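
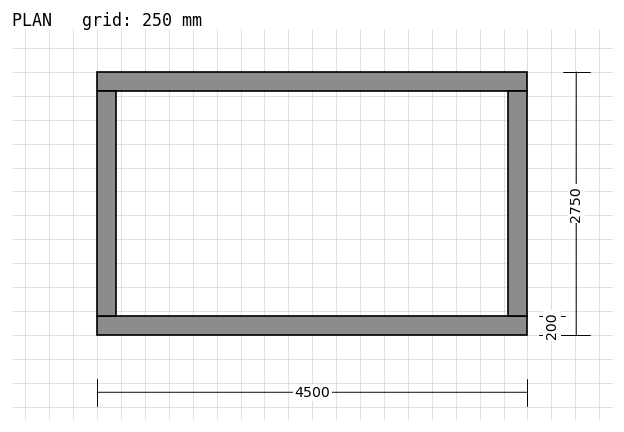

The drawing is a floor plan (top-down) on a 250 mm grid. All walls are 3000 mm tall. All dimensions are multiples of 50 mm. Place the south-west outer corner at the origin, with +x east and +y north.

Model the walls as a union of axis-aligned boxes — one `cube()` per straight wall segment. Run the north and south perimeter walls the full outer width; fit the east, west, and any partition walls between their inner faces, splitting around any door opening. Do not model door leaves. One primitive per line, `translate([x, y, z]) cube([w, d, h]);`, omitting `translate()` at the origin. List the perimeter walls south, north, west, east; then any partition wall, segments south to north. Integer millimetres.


cube([4500, 200, 3000]);
translate([0, 2550, 0]) cube([4500, 200, 3000]);
translate([0, 200, 0]) cube([200, 2350, 3000]);
translate([4300, 200, 0]) cube([200, 2350, 3000]);


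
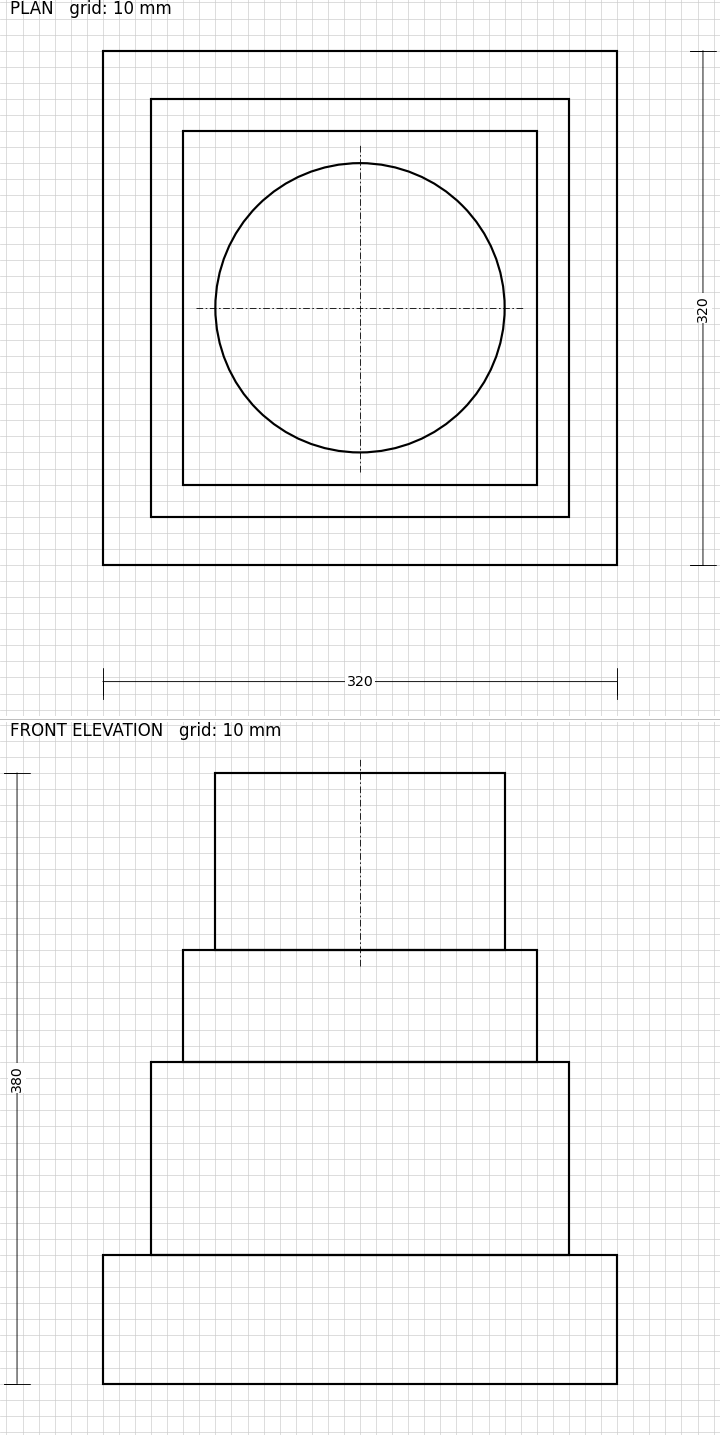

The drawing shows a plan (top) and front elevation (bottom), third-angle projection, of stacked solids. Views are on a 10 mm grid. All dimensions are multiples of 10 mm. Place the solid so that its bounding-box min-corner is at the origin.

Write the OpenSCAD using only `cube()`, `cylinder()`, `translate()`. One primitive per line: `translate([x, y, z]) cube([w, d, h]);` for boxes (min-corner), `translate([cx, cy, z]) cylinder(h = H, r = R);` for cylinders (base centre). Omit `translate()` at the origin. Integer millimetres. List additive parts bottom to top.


cube([320, 320, 80]);
translate([30, 30, 80]) cube([260, 260, 120]);
translate([50, 50, 200]) cube([220, 220, 70]);
translate([160, 160, 270]) cylinder(h = 110, r = 90);


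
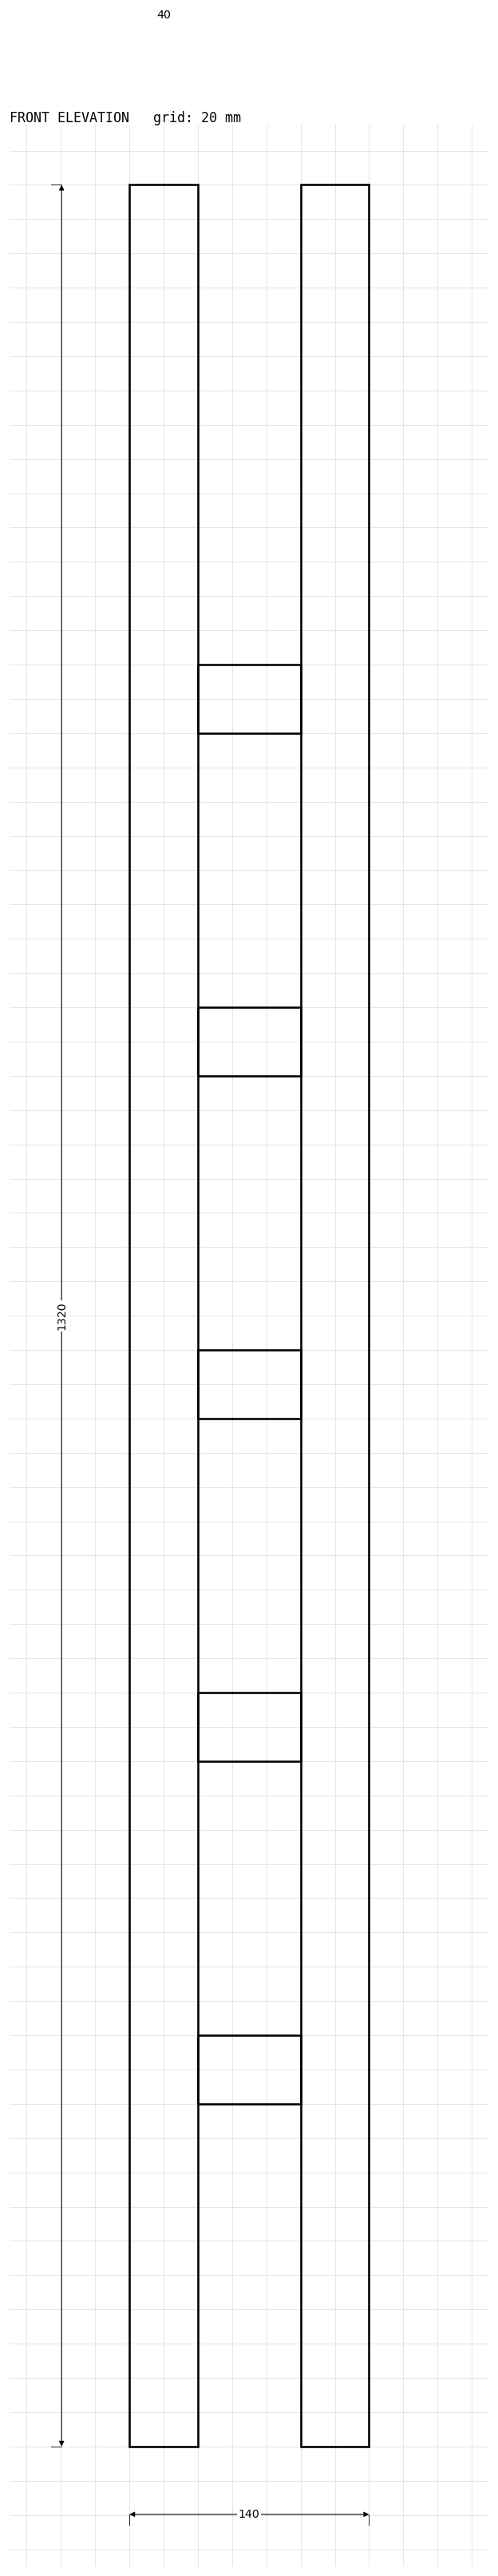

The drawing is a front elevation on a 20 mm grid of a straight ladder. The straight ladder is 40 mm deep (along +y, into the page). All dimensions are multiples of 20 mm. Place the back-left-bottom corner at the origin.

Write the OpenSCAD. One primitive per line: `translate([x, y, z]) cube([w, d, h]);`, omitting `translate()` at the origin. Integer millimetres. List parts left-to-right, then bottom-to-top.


cube([40, 40, 1320]);
translate([40, 0, 200]) cube([60, 40, 40]);
translate([40, 0, 400]) cube([60, 40, 40]);
translate([40, 0, 600]) cube([60, 40, 40]);
translate([40, 0, 800]) cube([60, 40, 40]);
translate([40, 0, 1000]) cube([60, 40, 40]);
translate([100, 0, 0]) cube([40, 40, 1320]);


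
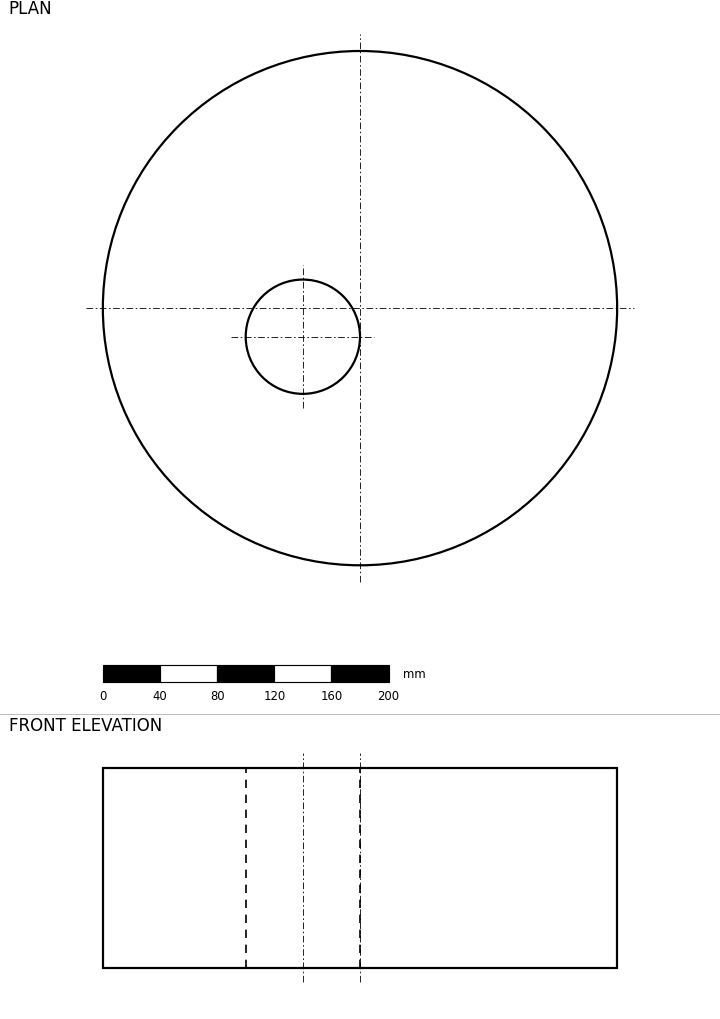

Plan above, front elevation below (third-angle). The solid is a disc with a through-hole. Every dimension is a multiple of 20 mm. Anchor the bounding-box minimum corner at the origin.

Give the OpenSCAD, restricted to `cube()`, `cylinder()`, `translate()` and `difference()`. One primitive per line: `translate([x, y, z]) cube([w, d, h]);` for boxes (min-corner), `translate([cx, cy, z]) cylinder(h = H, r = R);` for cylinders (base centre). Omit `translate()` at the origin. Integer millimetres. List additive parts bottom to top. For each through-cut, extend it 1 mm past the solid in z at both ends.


difference() {
  translate([180, 180, 0]) cylinder(h = 140, r = 180);
  translate([140, 160, -1]) cylinder(h = 142, r = 40);
}


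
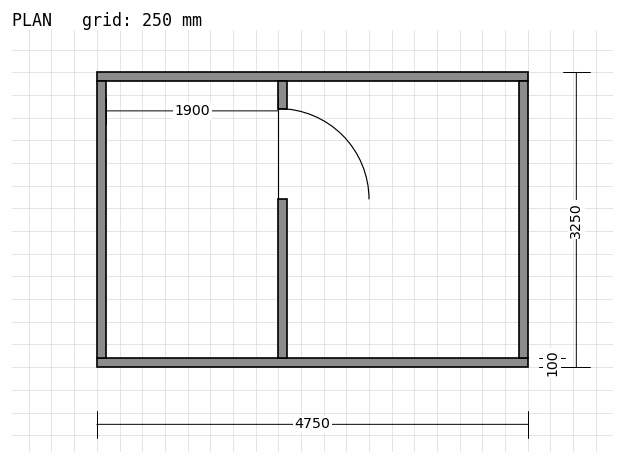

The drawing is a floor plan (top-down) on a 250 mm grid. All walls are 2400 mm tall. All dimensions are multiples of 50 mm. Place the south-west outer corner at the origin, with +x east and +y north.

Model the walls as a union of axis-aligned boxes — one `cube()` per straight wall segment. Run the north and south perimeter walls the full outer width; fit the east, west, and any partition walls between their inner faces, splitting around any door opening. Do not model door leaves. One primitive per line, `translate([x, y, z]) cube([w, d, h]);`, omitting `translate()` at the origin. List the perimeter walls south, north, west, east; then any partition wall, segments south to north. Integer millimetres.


cube([4750, 100, 2400]);
translate([0, 3150, 0]) cube([4750, 100, 2400]);
translate([0, 100, 0]) cube([100, 3050, 2400]);
translate([4650, 100, 0]) cube([100, 3050, 2400]);
translate([2000, 100, 0]) cube([100, 1750, 2400]);
translate([2000, 2850, 0]) cube([100, 300, 2400]);


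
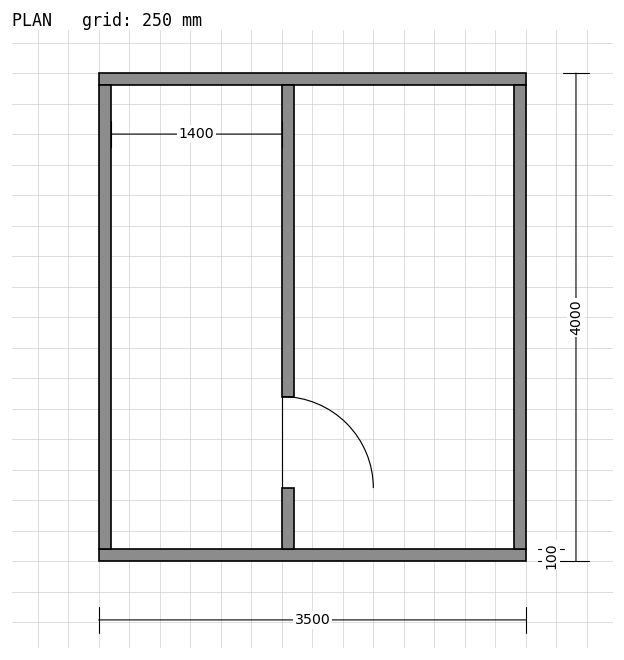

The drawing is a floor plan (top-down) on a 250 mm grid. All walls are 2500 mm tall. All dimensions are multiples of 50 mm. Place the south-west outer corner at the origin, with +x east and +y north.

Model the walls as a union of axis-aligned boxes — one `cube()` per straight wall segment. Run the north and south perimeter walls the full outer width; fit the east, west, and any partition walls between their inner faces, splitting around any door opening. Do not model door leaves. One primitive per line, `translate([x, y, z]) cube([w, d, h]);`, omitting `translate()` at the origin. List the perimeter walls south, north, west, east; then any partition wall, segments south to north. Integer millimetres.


cube([3500, 100, 2500]);
translate([0, 3900, 0]) cube([3500, 100, 2500]);
translate([0, 100, 0]) cube([100, 3800, 2500]);
translate([3400, 100, 0]) cube([100, 3800, 2500]);
translate([1500, 100, 0]) cube([100, 500, 2500]);
translate([1500, 1350, 0]) cube([100, 2550, 2500]);


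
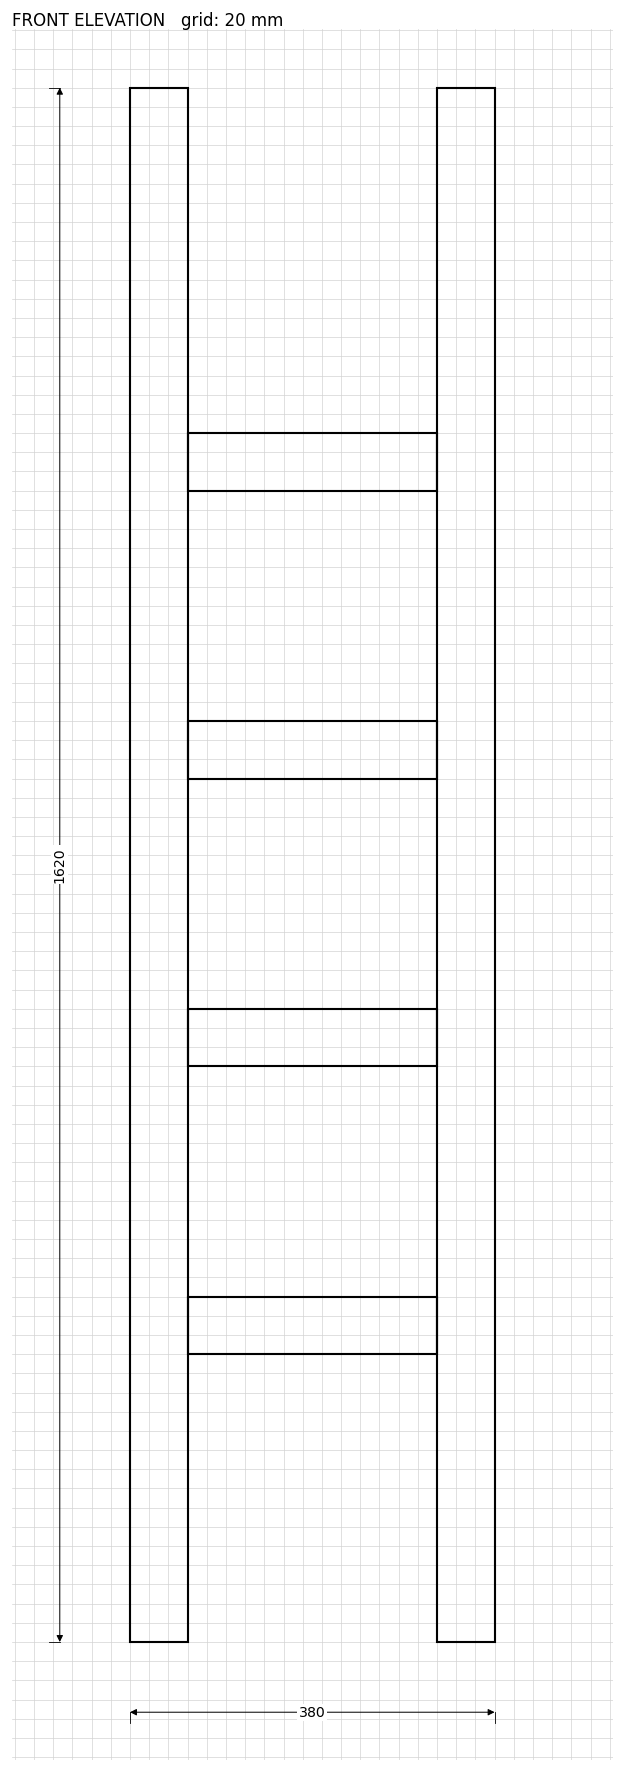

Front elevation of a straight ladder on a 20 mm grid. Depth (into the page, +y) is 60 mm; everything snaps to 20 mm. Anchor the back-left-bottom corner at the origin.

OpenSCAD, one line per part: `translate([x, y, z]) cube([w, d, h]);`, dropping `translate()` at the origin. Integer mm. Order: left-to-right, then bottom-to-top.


cube([60, 60, 1620]);
translate([60, 0, 300]) cube([260, 60, 60]);
translate([60, 0, 600]) cube([260, 60, 60]);
translate([60, 0, 900]) cube([260, 60, 60]);
translate([60, 0, 1200]) cube([260, 60, 60]);
translate([320, 0, 0]) cube([60, 60, 1620]);


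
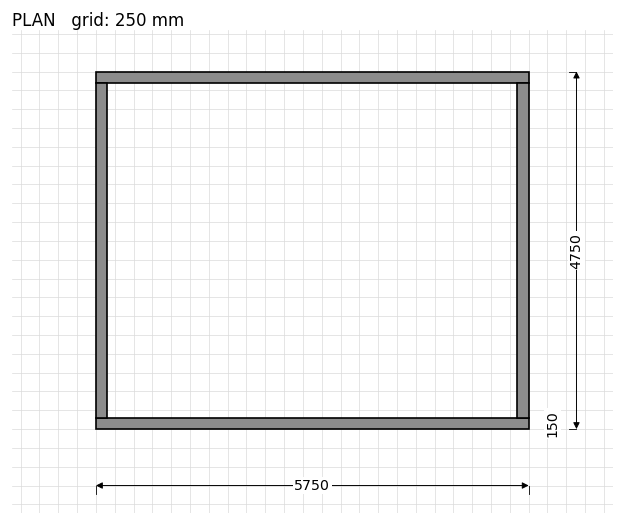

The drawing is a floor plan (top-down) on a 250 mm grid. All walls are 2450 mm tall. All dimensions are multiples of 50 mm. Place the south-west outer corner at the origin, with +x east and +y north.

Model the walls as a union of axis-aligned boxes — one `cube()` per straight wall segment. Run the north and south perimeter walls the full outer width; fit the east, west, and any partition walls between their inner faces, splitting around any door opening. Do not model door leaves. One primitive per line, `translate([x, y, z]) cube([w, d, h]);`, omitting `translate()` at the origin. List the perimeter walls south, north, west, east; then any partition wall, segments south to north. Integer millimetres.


cube([5750, 150, 2450]);
translate([0, 4600, 0]) cube([5750, 150, 2450]);
translate([0, 150, 0]) cube([150, 4450, 2450]);
translate([5600, 150, 0]) cube([150, 4450, 2450]);


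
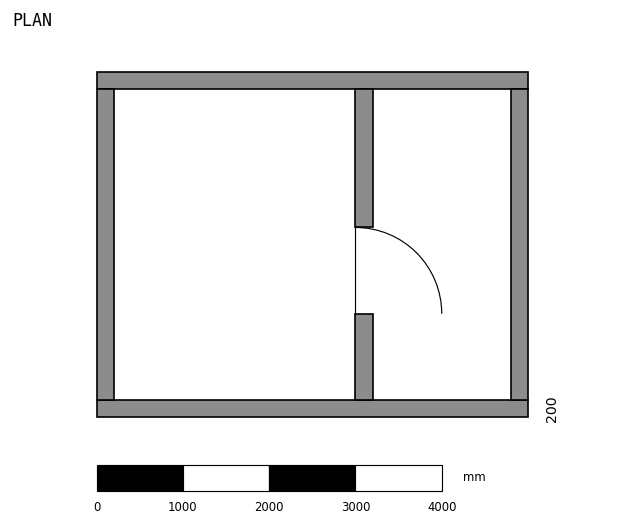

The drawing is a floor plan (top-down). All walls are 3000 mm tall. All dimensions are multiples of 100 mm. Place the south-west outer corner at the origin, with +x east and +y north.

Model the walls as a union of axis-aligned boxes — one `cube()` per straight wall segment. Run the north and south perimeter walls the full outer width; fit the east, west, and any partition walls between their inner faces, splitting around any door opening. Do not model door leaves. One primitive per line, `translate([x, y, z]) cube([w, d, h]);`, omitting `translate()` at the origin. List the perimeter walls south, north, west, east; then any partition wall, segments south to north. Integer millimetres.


cube([5000, 200, 3000]);
translate([0, 3800, 0]) cube([5000, 200, 3000]);
translate([0, 200, 0]) cube([200, 3600, 3000]);
translate([4800, 200, 0]) cube([200, 3600, 3000]);
translate([3000, 200, 0]) cube([200, 1000, 3000]);
translate([3000, 2200, 0]) cube([200, 1600, 3000]);


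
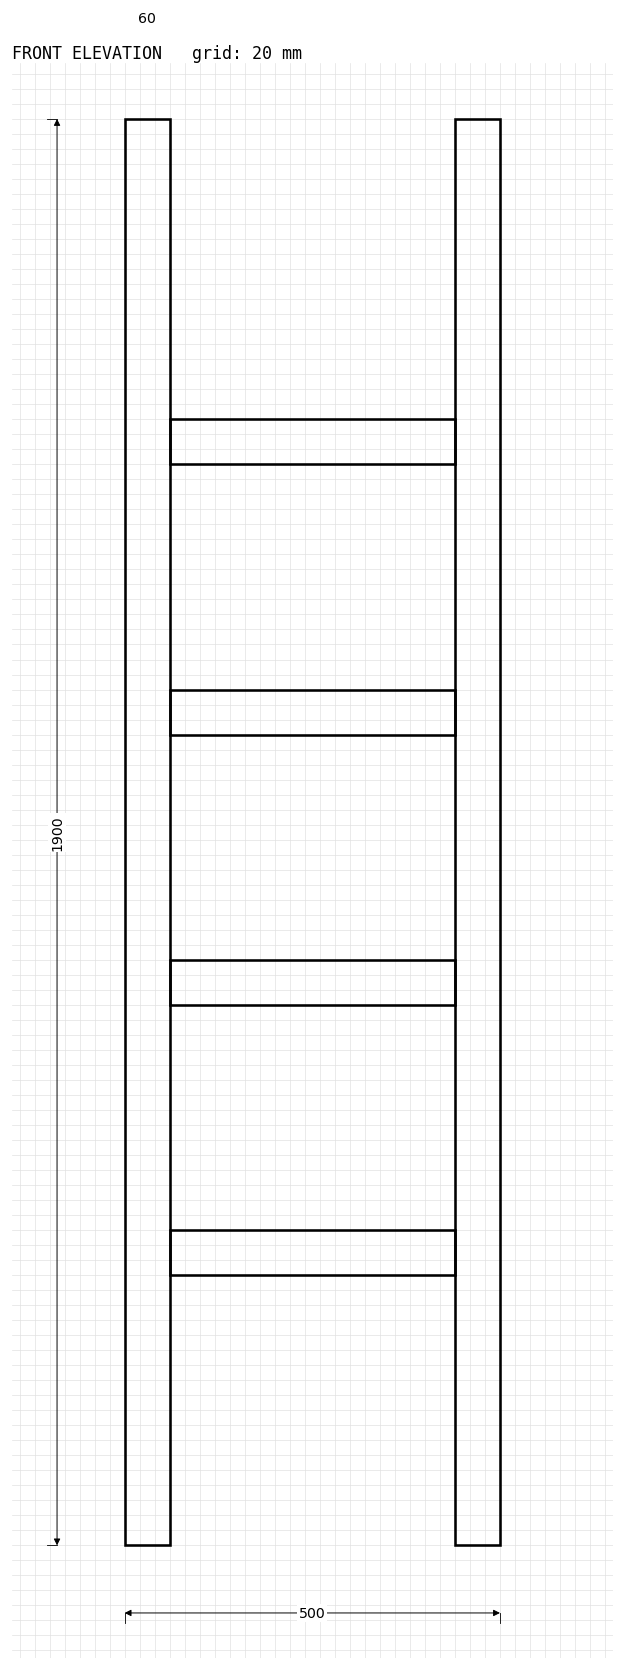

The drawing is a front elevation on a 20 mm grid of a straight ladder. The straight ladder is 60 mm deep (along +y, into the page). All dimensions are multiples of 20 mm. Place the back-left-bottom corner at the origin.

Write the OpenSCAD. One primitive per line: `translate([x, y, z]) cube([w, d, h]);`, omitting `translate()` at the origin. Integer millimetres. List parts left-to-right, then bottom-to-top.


cube([60, 60, 1900]);
translate([60, 0, 360]) cube([380, 60, 60]);
translate([60, 0, 720]) cube([380, 60, 60]);
translate([60, 0, 1080]) cube([380, 60, 60]);
translate([60, 0, 1440]) cube([380, 60, 60]);
translate([440, 0, 0]) cube([60, 60, 1900]);


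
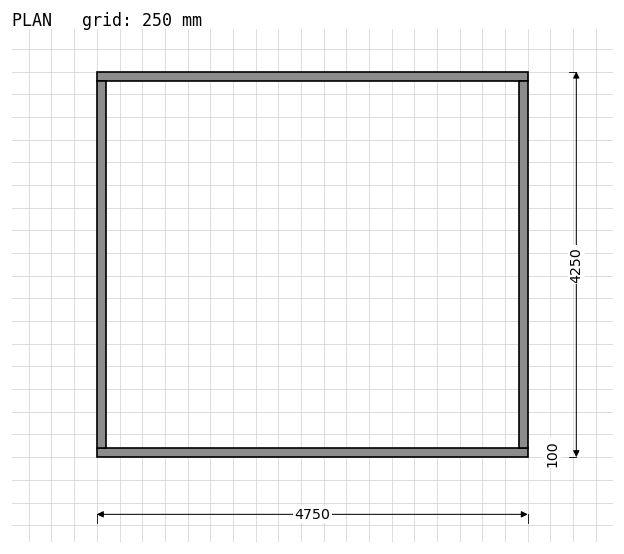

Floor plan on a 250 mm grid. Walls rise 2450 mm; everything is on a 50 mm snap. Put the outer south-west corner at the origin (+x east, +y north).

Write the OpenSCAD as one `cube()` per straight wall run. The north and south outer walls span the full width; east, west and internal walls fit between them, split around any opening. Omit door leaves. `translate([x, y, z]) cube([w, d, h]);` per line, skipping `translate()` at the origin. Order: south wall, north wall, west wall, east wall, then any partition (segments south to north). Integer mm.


cube([4750, 100, 2450]);
translate([0, 4150, 0]) cube([4750, 100, 2450]);
translate([0, 100, 0]) cube([100, 4050, 2450]);
translate([4650, 100, 0]) cube([100, 4050, 2450]);


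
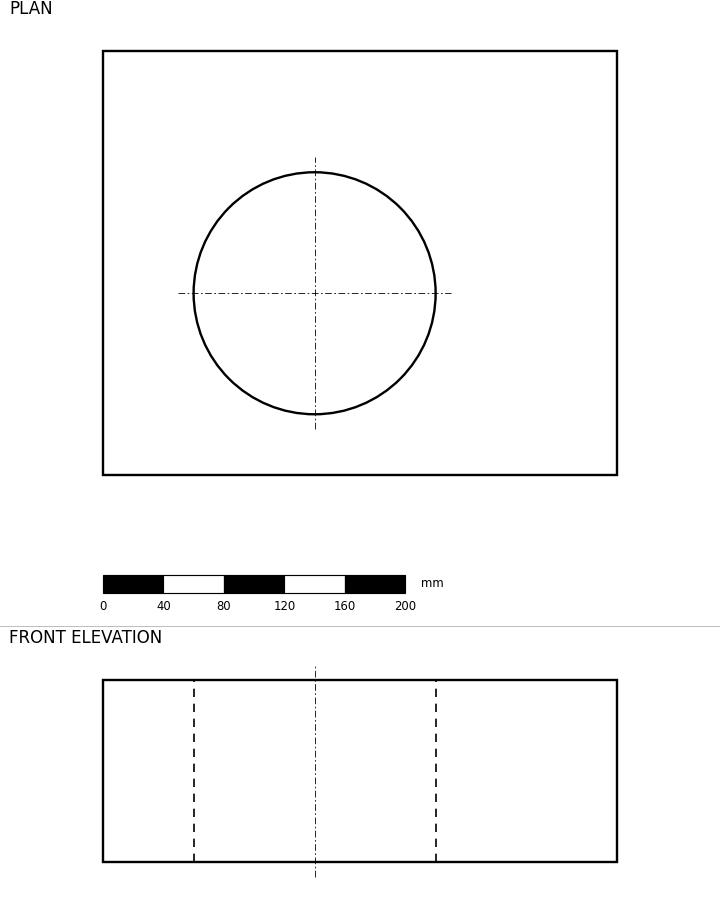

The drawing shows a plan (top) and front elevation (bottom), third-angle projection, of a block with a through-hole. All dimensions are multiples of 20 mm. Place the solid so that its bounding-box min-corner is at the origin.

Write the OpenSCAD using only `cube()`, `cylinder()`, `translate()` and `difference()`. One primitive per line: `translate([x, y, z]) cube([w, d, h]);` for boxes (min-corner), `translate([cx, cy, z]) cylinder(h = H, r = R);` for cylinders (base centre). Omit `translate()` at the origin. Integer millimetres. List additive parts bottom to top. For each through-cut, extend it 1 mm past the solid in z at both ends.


difference() {
  cube([340, 280, 120]);
  translate([140, 120, -1]) cylinder(h = 122, r = 80);
}


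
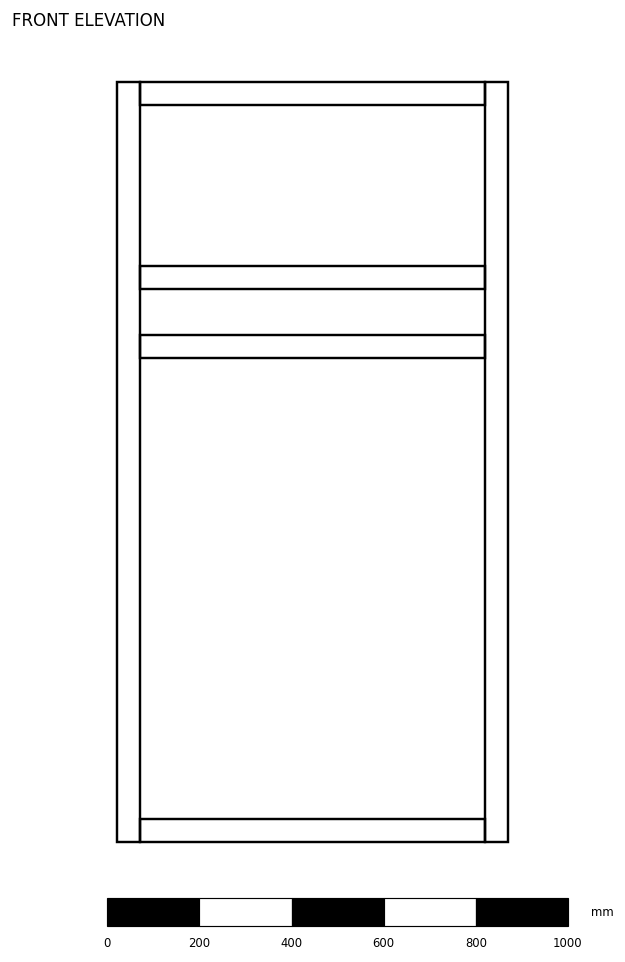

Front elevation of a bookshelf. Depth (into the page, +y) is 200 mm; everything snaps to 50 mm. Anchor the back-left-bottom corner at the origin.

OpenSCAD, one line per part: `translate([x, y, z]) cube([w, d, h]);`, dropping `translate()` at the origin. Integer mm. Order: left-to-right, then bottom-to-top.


cube([50, 200, 1650]);
translate([50, 0, 0]) cube([750, 200, 50]);
translate([50, 0, 1050]) cube([750, 200, 50]);
translate([50, 0, 1200]) cube([750, 200, 50]);
translate([50, 0, 1600]) cube([750, 200, 50]);
translate([800, 0, 0]) cube([50, 200, 1650]);


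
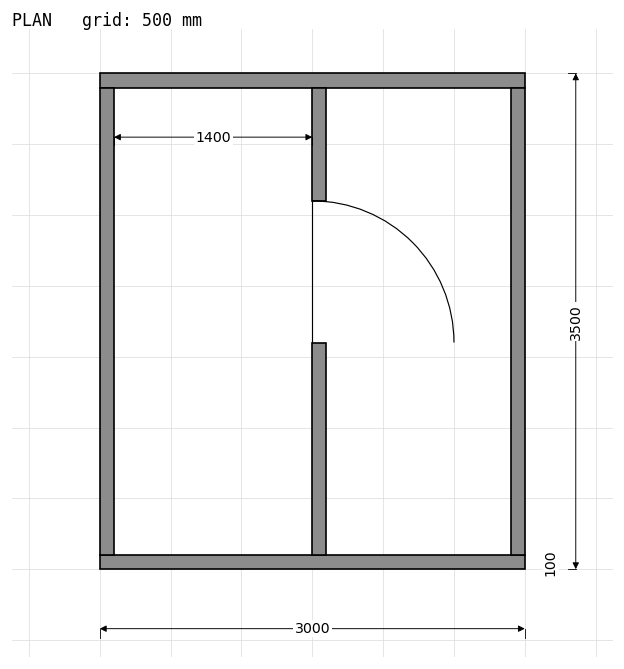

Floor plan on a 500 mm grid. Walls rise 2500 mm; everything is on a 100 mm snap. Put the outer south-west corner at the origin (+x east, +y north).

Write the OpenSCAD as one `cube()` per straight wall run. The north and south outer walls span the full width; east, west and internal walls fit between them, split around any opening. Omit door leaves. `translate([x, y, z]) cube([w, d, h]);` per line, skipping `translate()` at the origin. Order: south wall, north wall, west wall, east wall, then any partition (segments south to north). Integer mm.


cube([3000, 100, 2500]);
translate([0, 3400, 0]) cube([3000, 100, 2500]);
translate([0, 100, 0]) cube([100, 3300, 2500]);
translate([2900, 100, 0]) cube([100, 3300, 2500]);
translate([1500, 100, 0]) cube([100, 1500, 2500]);
translate([1500, 2600, 0]) cube([100, 800, 2500]);


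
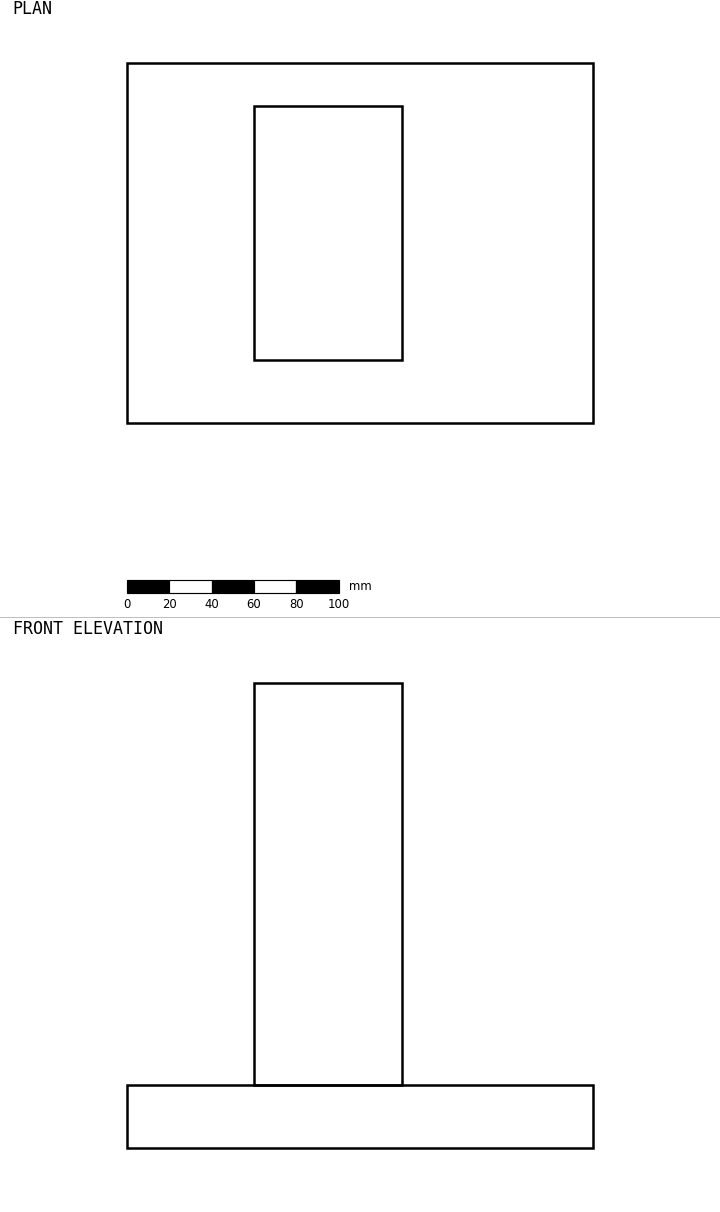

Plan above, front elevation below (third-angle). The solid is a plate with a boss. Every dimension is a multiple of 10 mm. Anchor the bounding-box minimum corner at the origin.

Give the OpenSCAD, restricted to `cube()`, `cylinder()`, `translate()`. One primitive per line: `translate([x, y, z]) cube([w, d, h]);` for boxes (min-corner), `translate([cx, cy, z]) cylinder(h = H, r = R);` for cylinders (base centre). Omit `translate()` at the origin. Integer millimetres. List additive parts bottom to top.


cube([220, 170, 30]);
translate([60, 30, 30]) cube([70, 120, 190]);


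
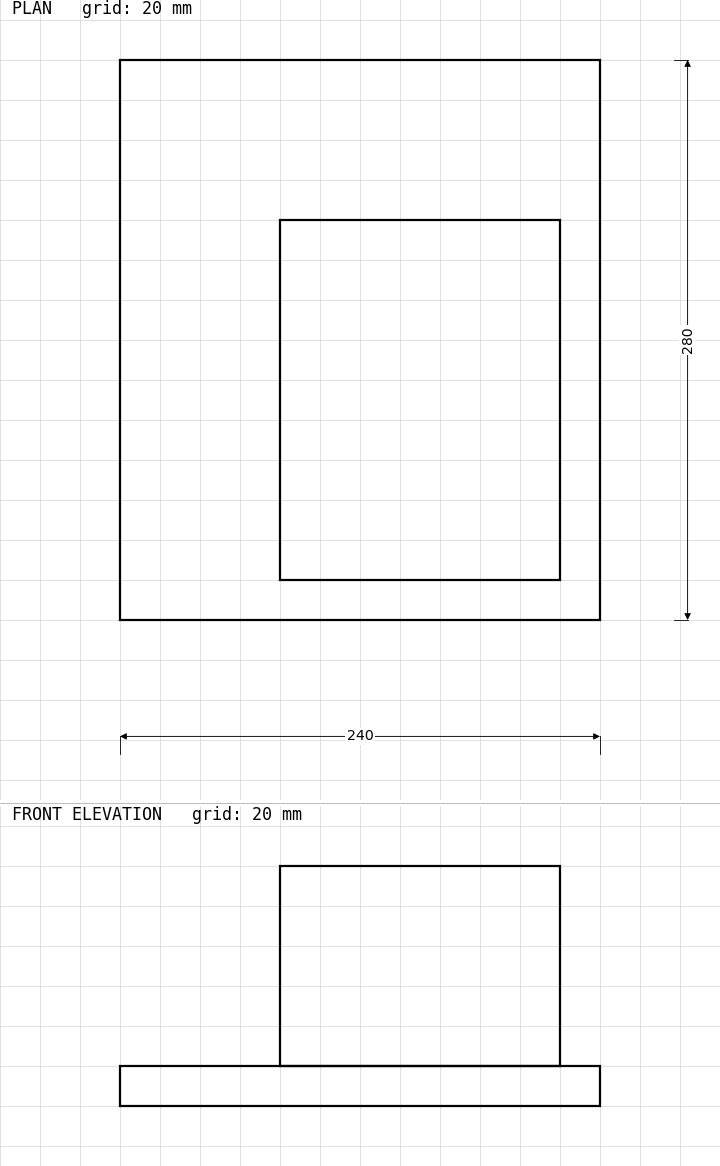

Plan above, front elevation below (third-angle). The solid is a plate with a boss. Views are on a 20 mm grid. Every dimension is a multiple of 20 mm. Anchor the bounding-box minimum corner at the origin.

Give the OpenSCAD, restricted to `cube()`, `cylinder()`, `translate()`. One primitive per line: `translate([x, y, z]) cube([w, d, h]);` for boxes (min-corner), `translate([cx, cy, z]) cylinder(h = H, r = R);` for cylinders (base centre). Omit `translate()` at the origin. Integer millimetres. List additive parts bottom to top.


cube([240, 280, 20]);
translate([80, 20, 20]) cube([140, 180, 100]);


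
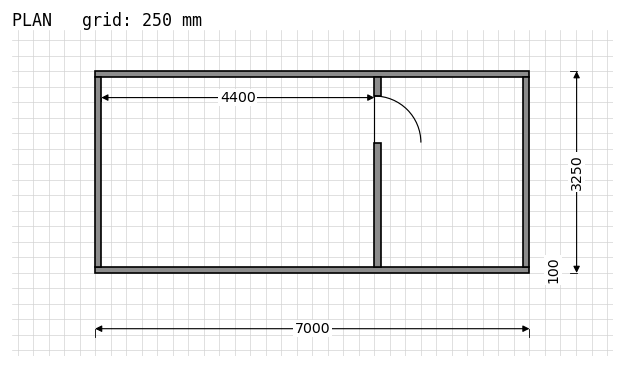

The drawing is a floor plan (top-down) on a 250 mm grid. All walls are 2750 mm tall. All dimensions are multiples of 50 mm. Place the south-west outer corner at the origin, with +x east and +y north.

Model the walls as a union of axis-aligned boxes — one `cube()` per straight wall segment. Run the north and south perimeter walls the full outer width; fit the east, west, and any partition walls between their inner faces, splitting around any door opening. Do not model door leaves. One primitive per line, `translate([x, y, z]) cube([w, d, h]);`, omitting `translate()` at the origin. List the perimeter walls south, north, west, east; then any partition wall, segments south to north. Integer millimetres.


cube([7000, 100, 2750]);
translate([0, 3150, 0]) cube([7000, 100, 2750]);
translate([0, 100, 0]) cube([100, 3050, 2750]);
translate([6900, 100, 0]) cube([100, 3050, 2750]);
translate([4500, 100, 0]) cube([100, 2000, 2750]);
translate([4500, 2850, 0]) cube([100, 300, 2750]);


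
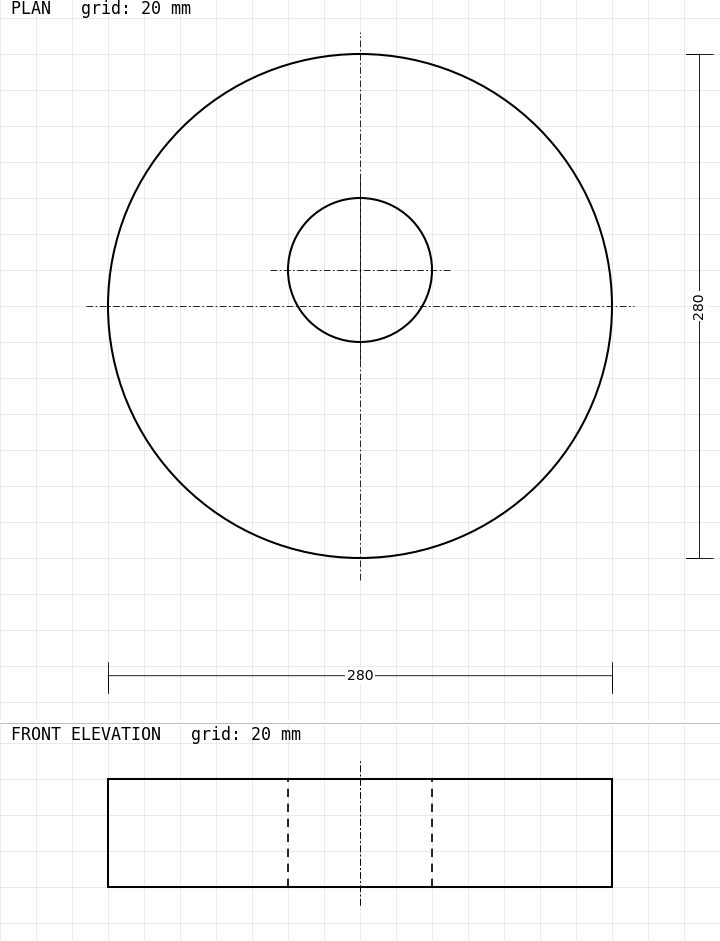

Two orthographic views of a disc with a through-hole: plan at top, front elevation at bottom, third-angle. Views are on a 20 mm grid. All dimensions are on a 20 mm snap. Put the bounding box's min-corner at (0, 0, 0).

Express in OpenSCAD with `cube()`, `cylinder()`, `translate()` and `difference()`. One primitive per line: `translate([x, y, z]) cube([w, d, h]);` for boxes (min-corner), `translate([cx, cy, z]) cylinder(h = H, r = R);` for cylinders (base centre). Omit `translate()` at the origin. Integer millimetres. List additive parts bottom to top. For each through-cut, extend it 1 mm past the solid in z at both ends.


difference() {
  translate([140, 140, 0]) cylinder(h = 60, r = 140);
  translate([140, 160, -1]) cylinder(h = 62, r = 40);
}


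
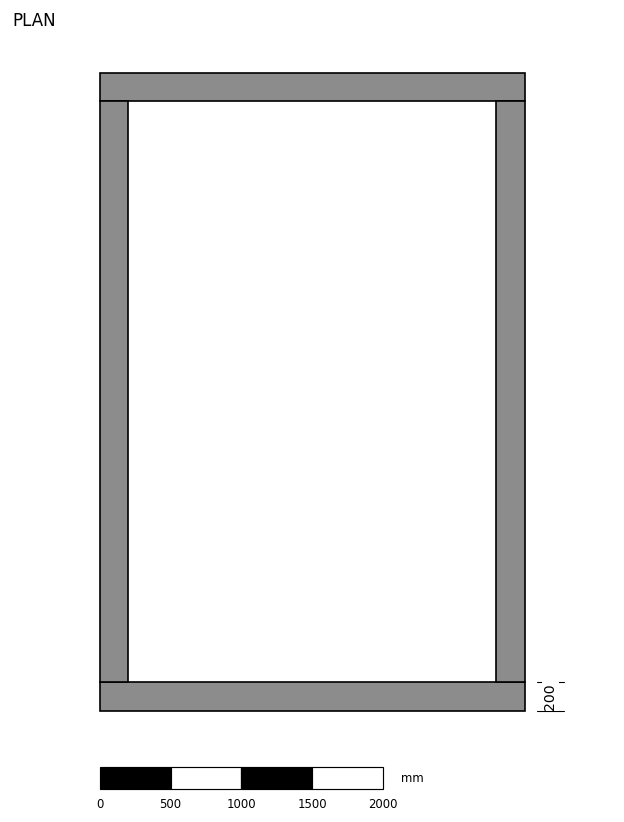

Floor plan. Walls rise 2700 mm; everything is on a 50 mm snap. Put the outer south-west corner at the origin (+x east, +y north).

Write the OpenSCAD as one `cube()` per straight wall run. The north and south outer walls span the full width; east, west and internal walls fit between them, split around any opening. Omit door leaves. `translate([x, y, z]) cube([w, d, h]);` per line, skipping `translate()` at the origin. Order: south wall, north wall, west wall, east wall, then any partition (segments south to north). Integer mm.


cube([3000, 200, 2700]);
translate([0, 4300, 0]) cube([3000, 200, 2700]);
translate([0, 200, 0]) cube([200, 4100, 2700]);
translate([2800, 200, 0]) cube([200, 4100, 2700]);


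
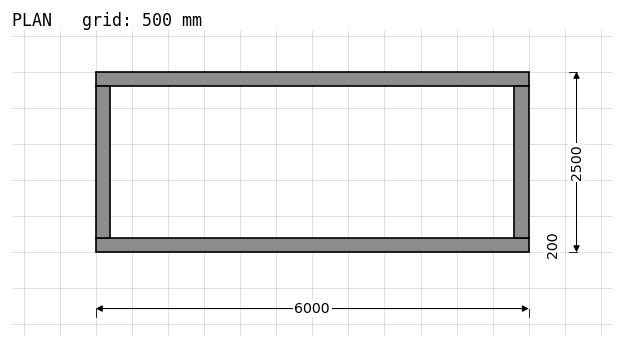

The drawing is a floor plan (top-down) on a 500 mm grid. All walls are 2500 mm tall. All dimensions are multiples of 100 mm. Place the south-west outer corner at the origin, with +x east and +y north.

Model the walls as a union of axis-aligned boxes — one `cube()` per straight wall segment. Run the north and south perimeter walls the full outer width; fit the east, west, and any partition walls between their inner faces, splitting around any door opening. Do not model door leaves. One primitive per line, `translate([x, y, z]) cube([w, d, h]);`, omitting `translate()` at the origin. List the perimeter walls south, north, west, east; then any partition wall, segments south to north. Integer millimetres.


cube([6000, 200, 2500]);
translate([0, 2300, 0]) cube([6000, 200, 2500]);
translate([0, 200, 0]) cube([200, 2100, 2500]);
translate([5800, 200, 0]) cube([200, 2100, 2500]);


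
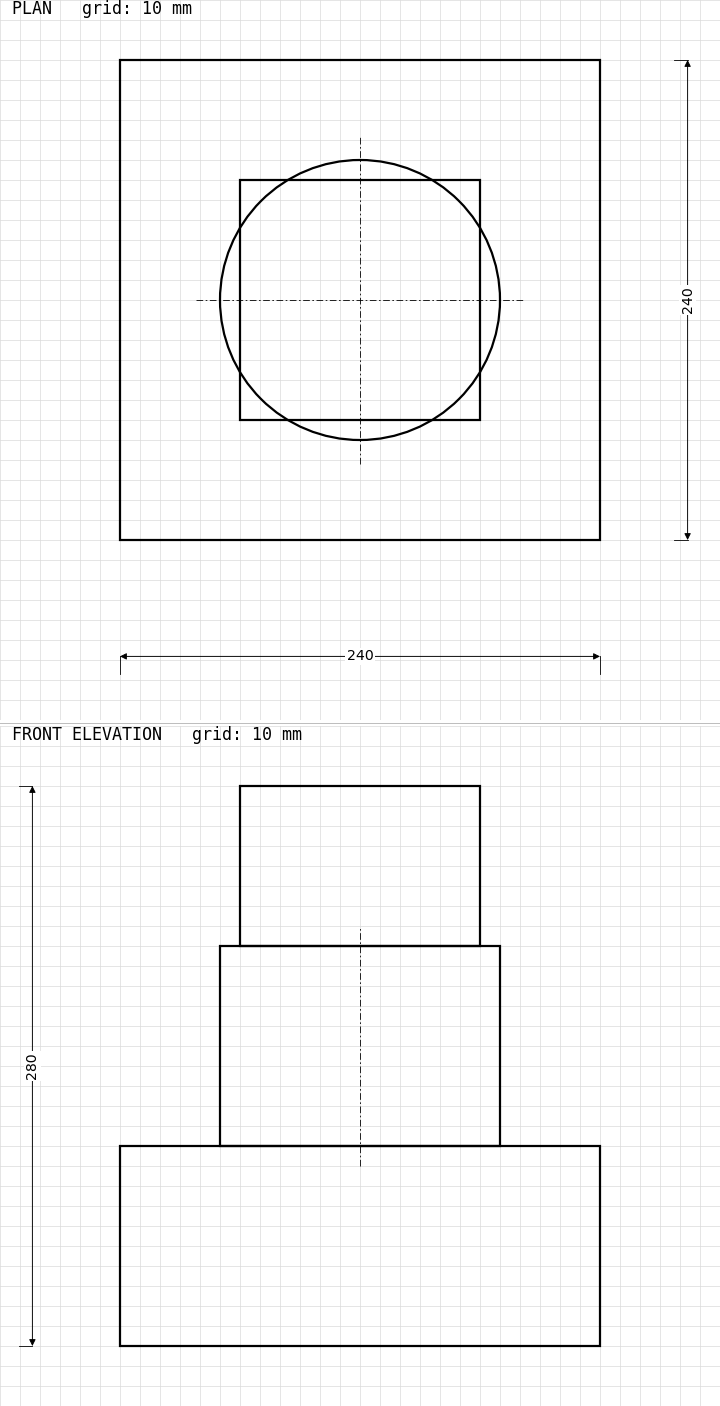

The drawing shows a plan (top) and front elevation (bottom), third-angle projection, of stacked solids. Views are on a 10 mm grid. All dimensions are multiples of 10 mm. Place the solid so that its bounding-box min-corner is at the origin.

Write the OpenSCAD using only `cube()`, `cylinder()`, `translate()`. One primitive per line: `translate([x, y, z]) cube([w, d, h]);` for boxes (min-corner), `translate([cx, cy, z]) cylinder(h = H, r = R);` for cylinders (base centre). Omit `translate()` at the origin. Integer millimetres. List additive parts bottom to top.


cube([240, 240, 100]);
translate([120, 120, 100]) cylinder(h = 100, r = 70);
translate([60, 60, 200]) cube([120, 120, 80]);


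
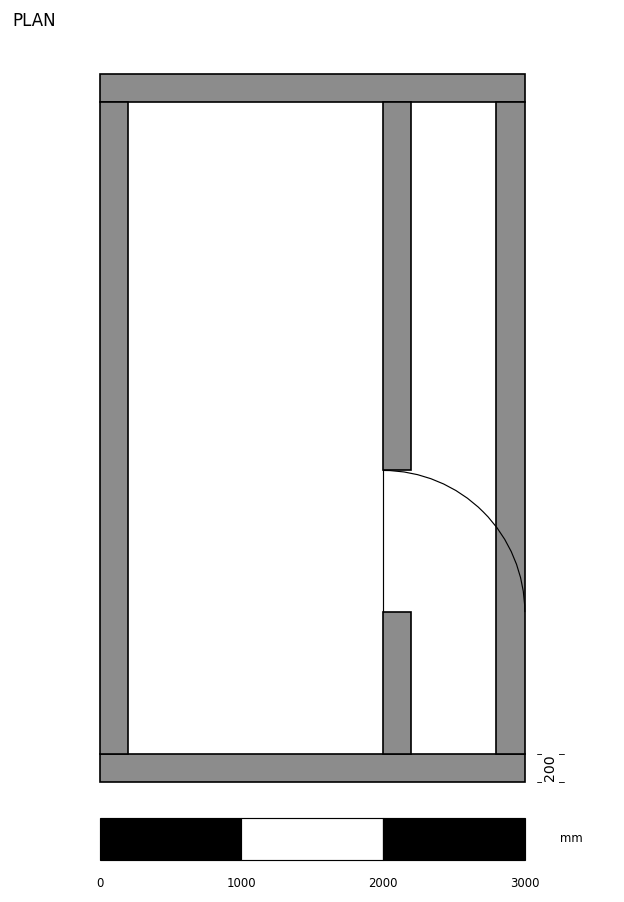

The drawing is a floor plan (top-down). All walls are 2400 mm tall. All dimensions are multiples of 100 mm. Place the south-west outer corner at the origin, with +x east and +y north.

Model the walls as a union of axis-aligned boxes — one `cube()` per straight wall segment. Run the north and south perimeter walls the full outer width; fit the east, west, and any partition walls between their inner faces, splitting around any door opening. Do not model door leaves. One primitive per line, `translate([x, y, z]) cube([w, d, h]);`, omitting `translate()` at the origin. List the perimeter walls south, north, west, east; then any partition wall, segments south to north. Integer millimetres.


cube([3000, 200, 2400]);
translate([0, 4800, 0]) cube([3000, 200, 2400]);
translate([0, 200, 0]) cube([200, 4600, 2400]);
translate([2800, 200, 0]) cube([200, 4600, 2400]);
translate([2000, 200, 0]) cube([200, 1000, 2400]);
translate([2000, 2200, 0]) cube([200, 2600, 2400]);


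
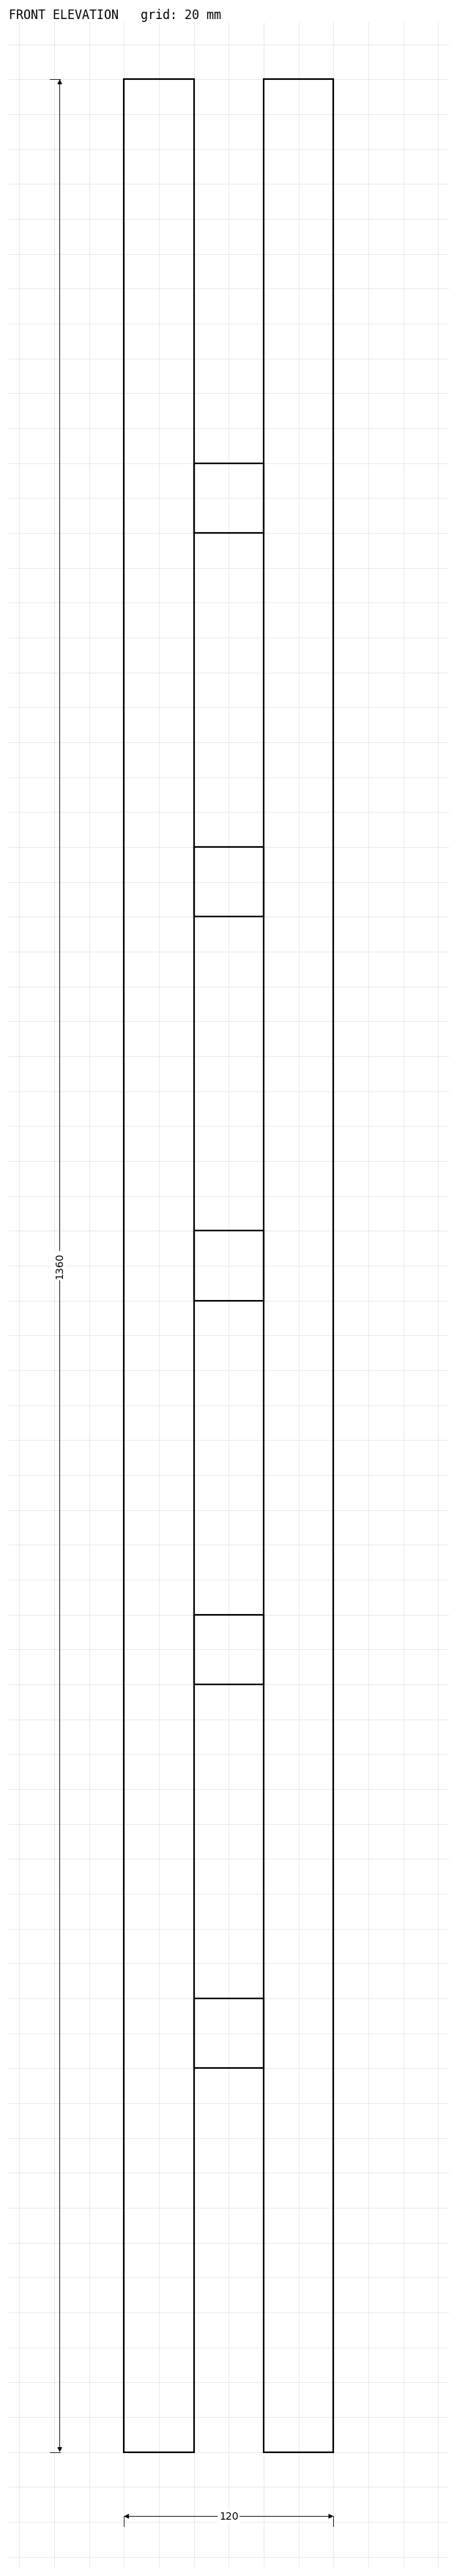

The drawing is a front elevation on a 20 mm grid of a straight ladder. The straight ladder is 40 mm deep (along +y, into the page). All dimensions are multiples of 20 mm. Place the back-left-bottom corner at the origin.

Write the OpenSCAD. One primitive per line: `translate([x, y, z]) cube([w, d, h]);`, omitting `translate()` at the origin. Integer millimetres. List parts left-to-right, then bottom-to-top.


cube([40, 40, 1360]);
translate([40, 0, 220]) cube([40, 40, 40]);
translate([40, 0, 440]) cube([40, 40, 40]);
translate([40, 0, 660]) cube([40, 40, 40]);
translate([40, 0, 880]) cube([40, 40, 40]);
translate([40, 0, 1100]) cube([40, 40, 40]);
translate([80, 0, 0]) cube([40, 40, 1360]);


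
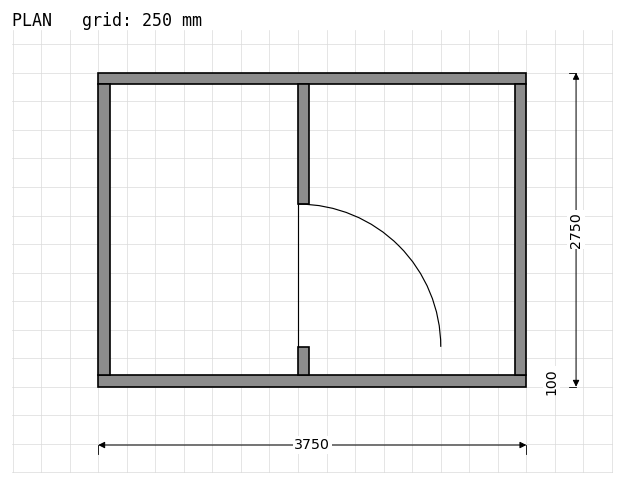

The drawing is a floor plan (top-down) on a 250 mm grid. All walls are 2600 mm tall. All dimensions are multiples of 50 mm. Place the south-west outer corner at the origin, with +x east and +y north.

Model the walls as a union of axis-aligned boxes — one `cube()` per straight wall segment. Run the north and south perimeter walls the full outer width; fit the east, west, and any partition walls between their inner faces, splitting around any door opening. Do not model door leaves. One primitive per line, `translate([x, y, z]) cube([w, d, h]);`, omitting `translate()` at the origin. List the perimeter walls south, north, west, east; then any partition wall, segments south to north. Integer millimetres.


cube([3750, 100, 2600]);
translate([0, 2650, 0]) cube([3750, 100, 2600]);
translate([0, 100, 0]) cube([100, 2550, 2600]);
translate([3650, 100, 0]) cube([100, 2550, 2600]);
translate([1750, 100, 0]) cube([100, 250, 2600]);
translate([1750, 1600, 0]) cube([100, 1050, 2600]);


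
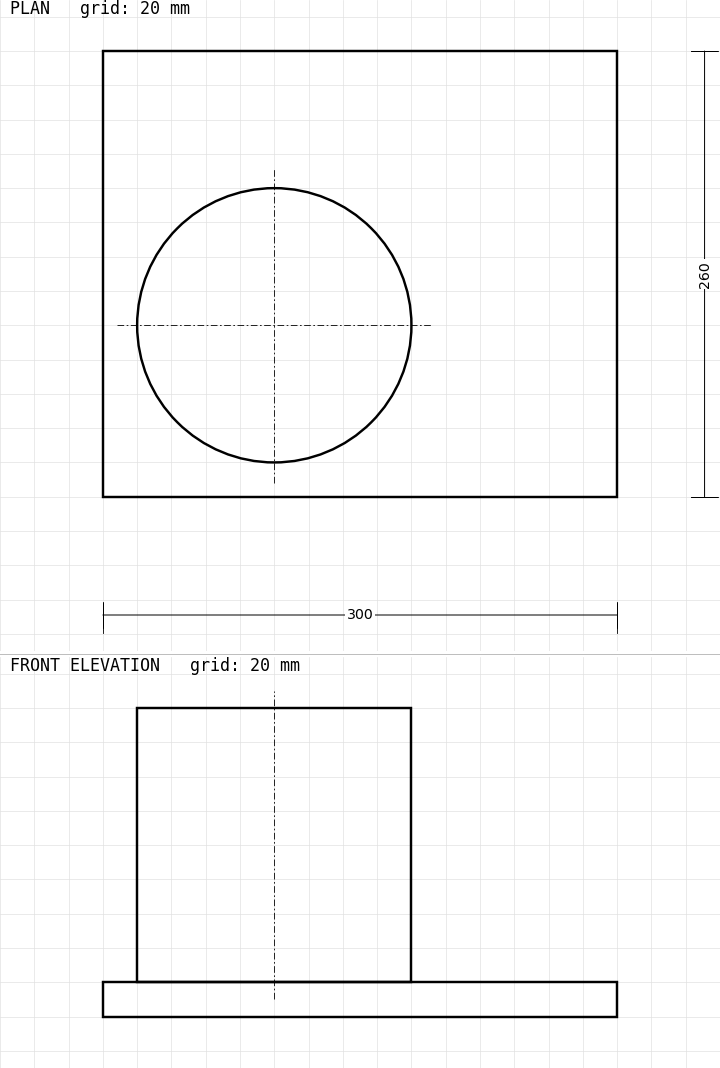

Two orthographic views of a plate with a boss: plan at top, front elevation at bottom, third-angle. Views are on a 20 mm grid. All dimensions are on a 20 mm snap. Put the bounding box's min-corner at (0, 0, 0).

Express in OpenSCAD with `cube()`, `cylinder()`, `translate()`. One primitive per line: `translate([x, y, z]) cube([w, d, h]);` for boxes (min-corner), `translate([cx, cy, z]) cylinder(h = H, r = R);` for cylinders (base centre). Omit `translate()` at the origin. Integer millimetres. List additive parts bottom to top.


cube([300, 260, 20]);
translate([100, 100, 20]) cylinder(h = 160, r = 80);


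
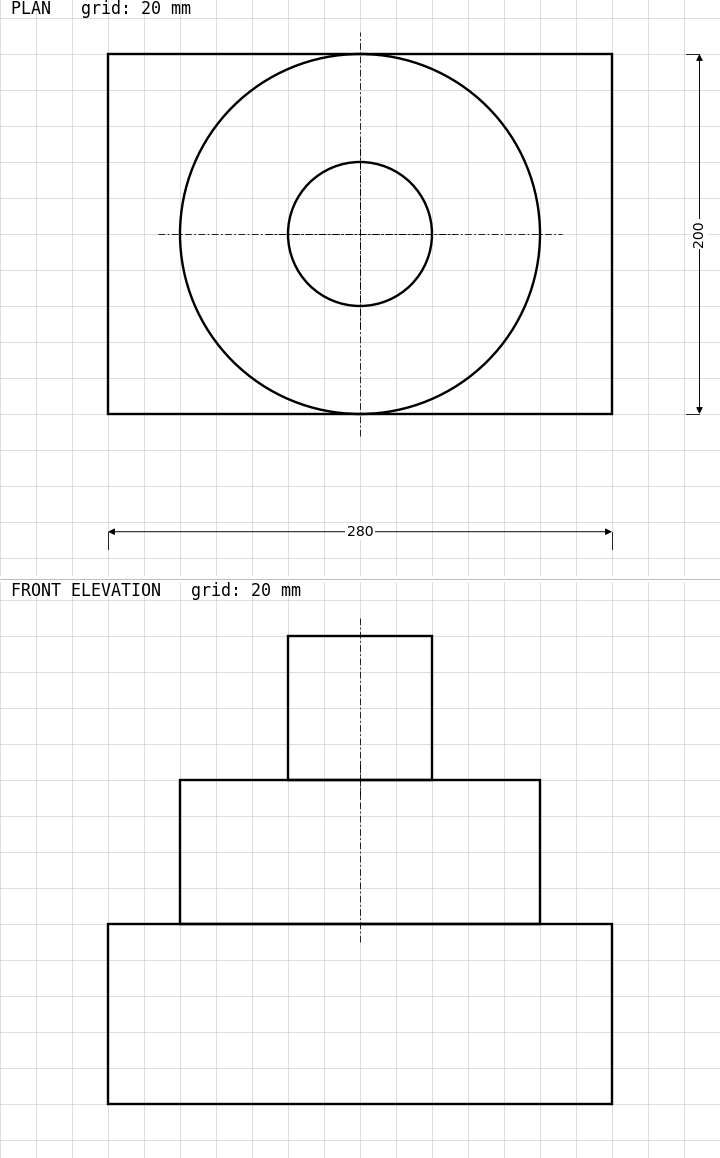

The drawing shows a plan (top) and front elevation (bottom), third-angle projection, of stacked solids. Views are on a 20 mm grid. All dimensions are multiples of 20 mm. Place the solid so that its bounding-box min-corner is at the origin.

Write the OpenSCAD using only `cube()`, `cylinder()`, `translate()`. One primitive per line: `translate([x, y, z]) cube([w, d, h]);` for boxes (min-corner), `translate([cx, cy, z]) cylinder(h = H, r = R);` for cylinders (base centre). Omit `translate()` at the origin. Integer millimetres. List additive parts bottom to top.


cube([280, 200, 100]);
translate([140, 100, 100]) cylinder(h = 80, r = 100);
translate([140, 100, 180]) cylinder(h = 80, r = 40);


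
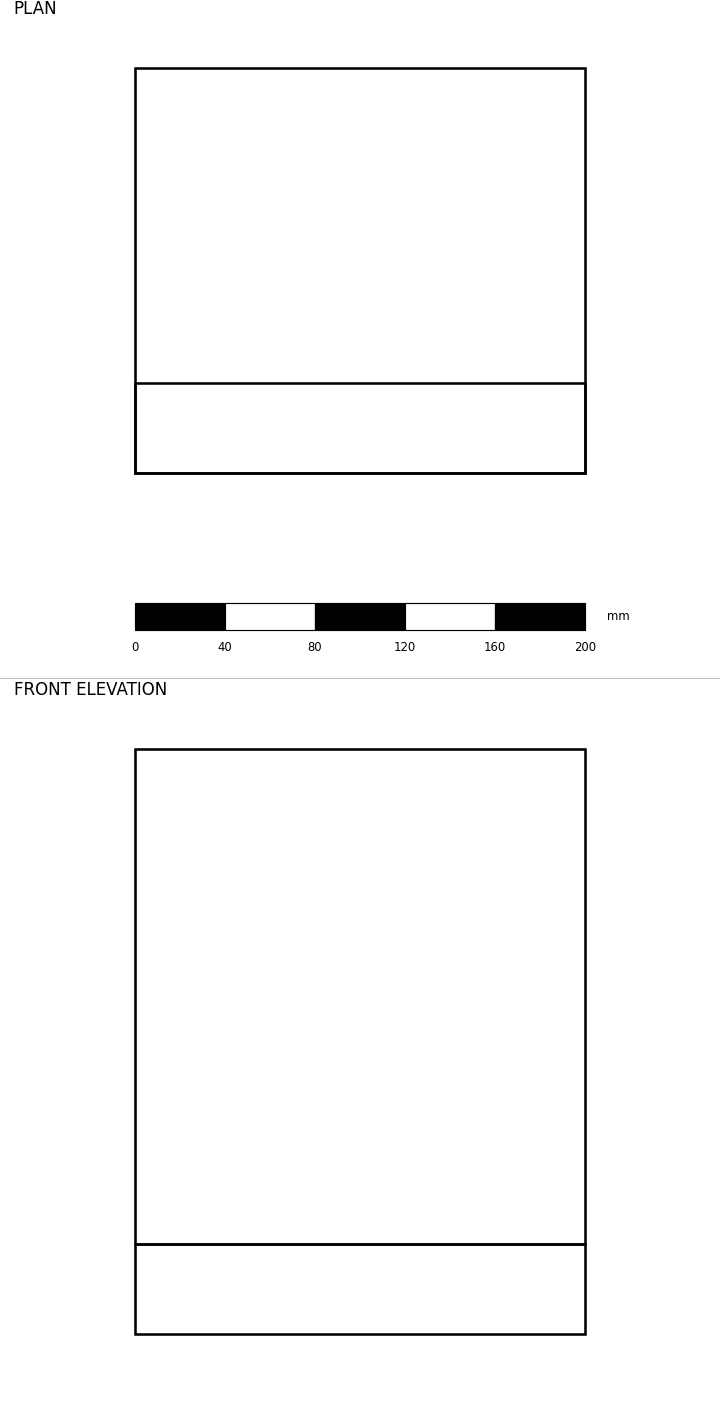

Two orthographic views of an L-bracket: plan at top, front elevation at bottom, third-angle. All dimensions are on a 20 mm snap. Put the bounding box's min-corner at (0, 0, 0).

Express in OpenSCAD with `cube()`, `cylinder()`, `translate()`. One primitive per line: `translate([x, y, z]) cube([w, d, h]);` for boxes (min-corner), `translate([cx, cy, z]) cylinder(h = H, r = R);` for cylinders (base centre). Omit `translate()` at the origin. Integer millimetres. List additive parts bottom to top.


cube([200, 180, 40]);
translate([0, 0, 40]) cube([200, 40, 220]);


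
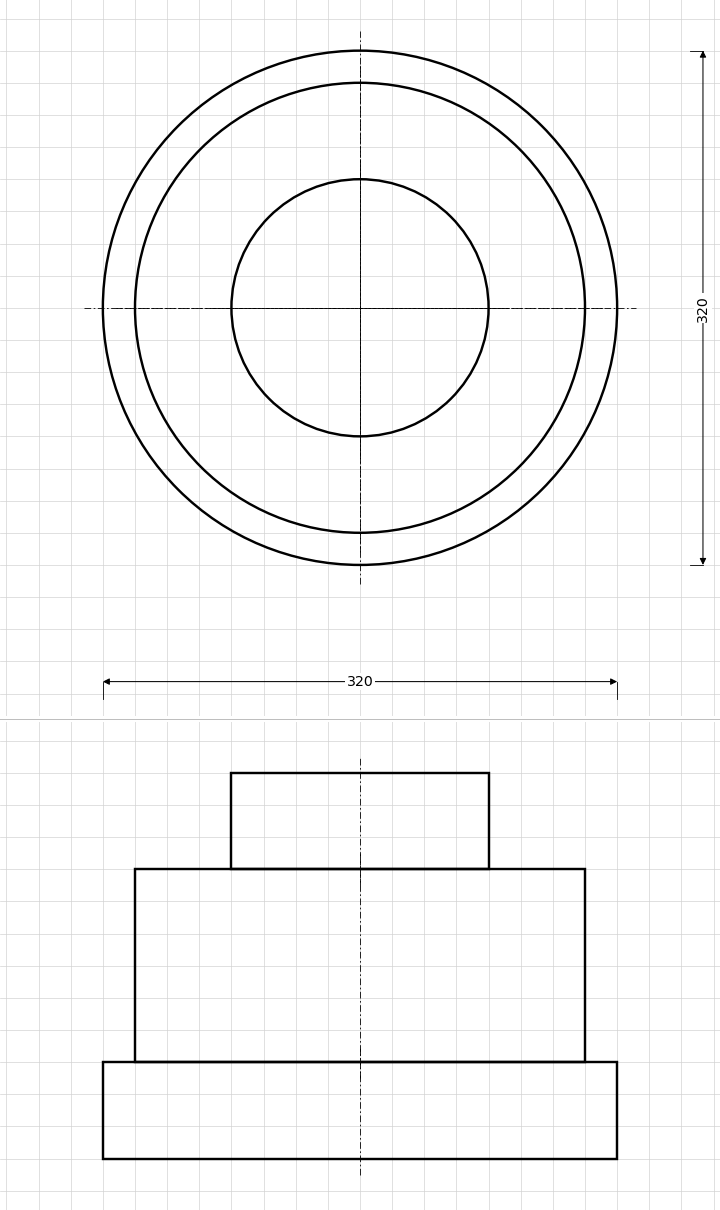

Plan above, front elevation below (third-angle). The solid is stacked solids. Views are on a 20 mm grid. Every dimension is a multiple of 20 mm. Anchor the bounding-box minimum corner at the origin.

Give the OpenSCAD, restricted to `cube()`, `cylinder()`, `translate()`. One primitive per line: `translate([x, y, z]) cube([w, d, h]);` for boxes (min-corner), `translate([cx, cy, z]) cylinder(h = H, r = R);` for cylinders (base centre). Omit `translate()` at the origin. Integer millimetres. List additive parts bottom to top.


translate([160, 160, 0]) cylinder(h = 60, r = 160);
translate([160, 160, 60]) cylinder(h = 120, r = 140);
translate([160, 160, 180]) cylinder(h = 60, r = 80);


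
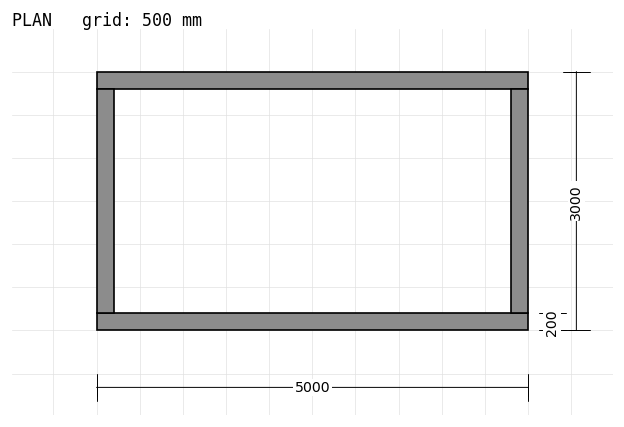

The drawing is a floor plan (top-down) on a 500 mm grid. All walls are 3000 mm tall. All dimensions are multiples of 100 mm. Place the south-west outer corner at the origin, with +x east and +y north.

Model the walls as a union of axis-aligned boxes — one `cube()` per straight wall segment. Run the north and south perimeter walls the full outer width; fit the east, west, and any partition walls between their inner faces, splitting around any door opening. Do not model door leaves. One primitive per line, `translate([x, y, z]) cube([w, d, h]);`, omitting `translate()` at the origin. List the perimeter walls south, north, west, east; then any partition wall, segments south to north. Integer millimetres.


cube([5000, 200, 3000]);
translate([0, 2800, 0]) cube([5000, 200, 3000]);
translate([0, 200, 0]) cube([200, 2600, 3000]);
translate([4800, 200, 0]) cube([200, 2600, 3000]);


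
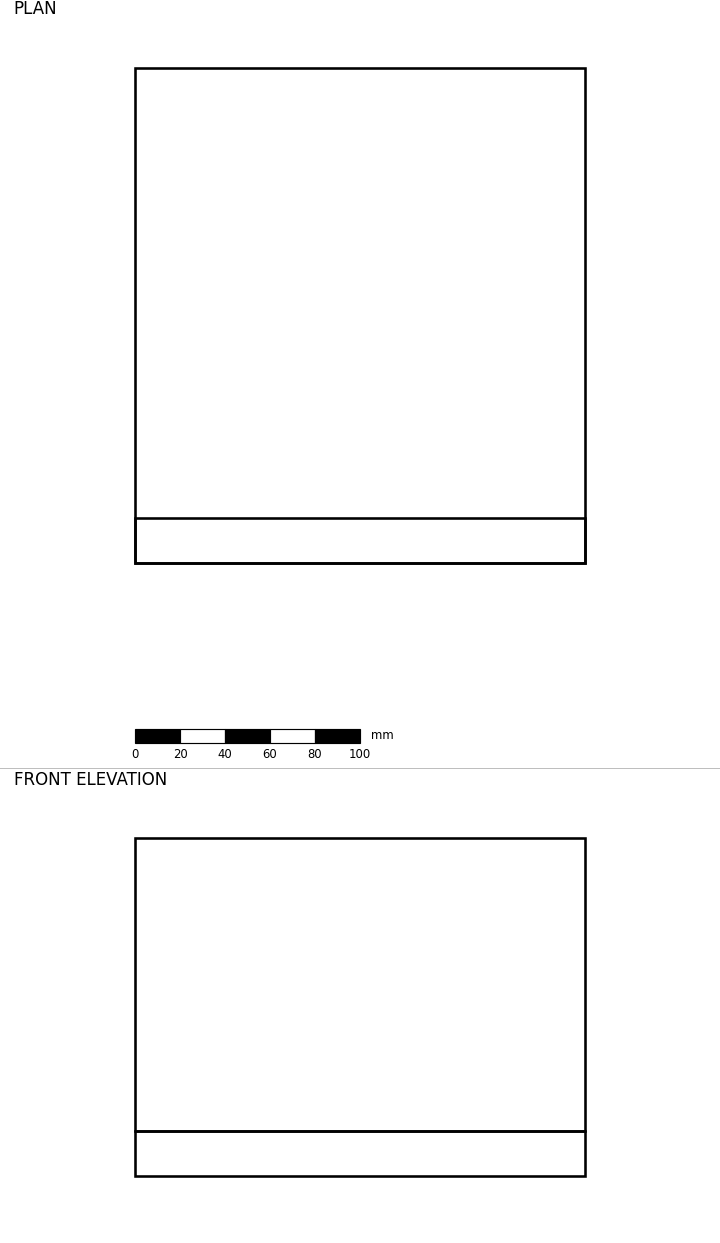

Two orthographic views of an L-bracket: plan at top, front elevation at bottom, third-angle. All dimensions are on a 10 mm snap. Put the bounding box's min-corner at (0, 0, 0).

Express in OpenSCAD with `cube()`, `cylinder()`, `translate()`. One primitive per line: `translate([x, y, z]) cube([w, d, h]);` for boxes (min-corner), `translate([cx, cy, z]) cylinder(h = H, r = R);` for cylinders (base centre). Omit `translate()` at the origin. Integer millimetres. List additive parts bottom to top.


cube([200, 220, 20]);
translate([0, 0, 20]) cube([200, 20, 130]);


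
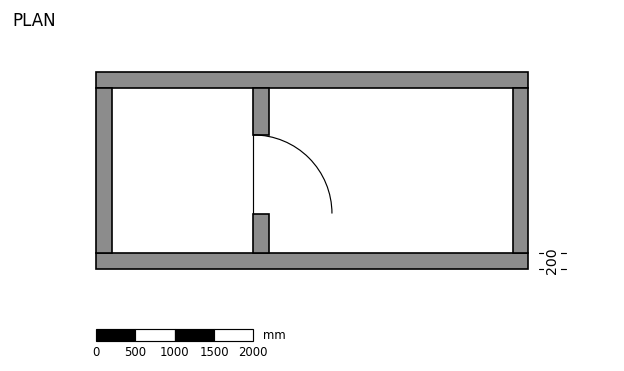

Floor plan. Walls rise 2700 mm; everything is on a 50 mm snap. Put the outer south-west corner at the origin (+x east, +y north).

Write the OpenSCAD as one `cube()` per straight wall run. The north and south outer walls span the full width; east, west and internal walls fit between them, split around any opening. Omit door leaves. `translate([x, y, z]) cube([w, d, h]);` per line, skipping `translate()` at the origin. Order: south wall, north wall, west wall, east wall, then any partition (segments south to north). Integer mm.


cube([5500, 200, 2700]);
translate([0, 2300, 0]) cube([5500, 200, 2700]);
translate([0, 200, 0]) cube([200, 2100, 2700]);
translate([5300, 200, 0]) cube([200, 2100, 2700]);
translate([2000, 200, 0]) cube([200, 500, 2700]);
translate([2000, 1700, 0]) cube([200, 600, 2700]);


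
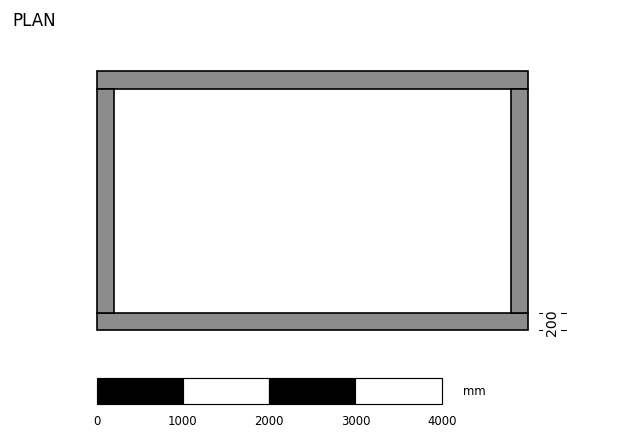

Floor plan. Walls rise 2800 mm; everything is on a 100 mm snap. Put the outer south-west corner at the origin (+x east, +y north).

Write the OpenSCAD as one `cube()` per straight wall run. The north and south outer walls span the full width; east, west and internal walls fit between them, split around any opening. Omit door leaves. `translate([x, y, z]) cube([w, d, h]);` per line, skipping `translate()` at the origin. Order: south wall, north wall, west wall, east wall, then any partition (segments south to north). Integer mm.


cube([5000, 200, 2800]);
translate([0, 2800, 0]) cube([5000, 200, 2800]);
translate([0, 200, 0]) cube([200, 2600, 2800]);
translate([4800, 200, 0]) cube([200, 2600, 2800]);


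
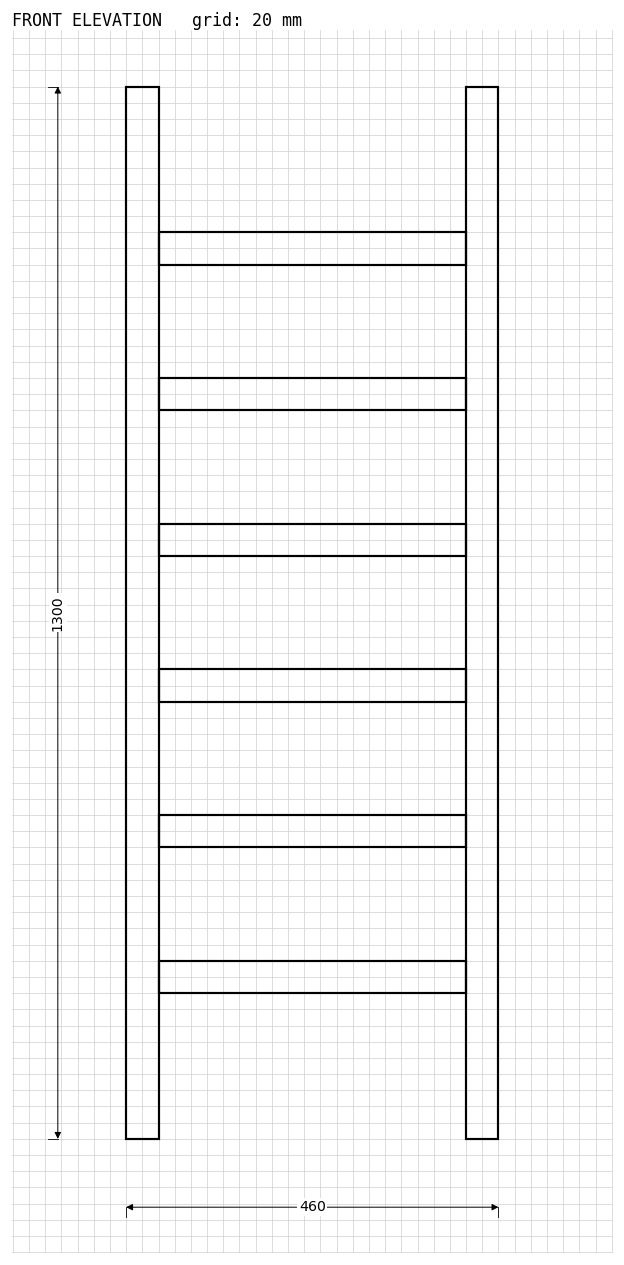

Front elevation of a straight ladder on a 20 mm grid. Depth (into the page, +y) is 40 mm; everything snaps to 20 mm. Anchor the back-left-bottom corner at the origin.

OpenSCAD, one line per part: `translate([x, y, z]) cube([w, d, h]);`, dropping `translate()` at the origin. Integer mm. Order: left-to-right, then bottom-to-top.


cube([40, 40, 1300]);
translate([40, 0, 180]) cube([380, 40, 40]);
translate([40, 0, 360]) cube([380, 40, 40]);
translate([40, 0, 540]) cube([380, 40, 40]);
translate([40, 0, 720]) cube([380, 40, 40]);
translate([40, 0, 900]) cube([380, 40, 40]);
translate([40, 0, 1080]) cube([380, 40, 40]);
translate([420, 0, 0]) cube([40, 40, 1300]);


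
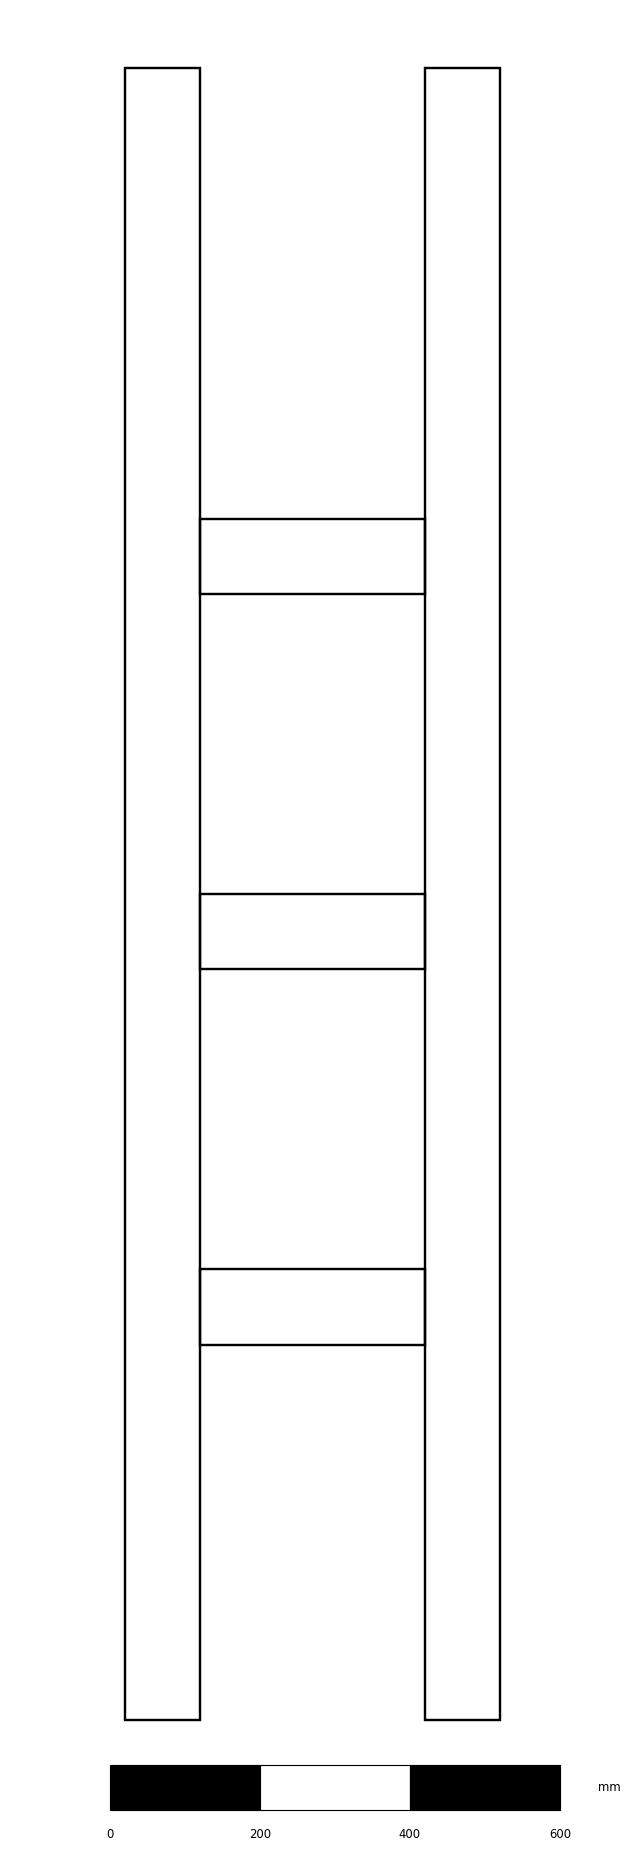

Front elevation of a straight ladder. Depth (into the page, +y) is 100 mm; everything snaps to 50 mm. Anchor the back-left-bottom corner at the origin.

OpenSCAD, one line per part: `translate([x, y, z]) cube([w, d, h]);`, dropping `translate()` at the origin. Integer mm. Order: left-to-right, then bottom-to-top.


cube([100, 100, 2200]);
translate([100, 0, 500]) cube([300, 100, 100]);
translate([100, 0, 1000]) cube([300, 100, 100]);
translate([100, 0, 1500]) cube([300, 100, 100]);
translate([400, 0, 0]) cube([100, 100, 2200]);
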